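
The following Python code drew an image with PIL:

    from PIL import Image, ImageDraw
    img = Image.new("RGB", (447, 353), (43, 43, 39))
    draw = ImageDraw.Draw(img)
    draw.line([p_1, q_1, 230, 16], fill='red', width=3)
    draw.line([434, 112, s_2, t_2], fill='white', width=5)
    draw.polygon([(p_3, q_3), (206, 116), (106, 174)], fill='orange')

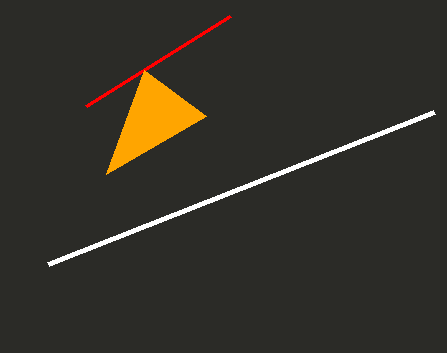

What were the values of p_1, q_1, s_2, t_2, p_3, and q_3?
p_1 = 86; q_1 = 106; s_2 = 48; t_2 = 264; p_3 = 144; q_3 = 70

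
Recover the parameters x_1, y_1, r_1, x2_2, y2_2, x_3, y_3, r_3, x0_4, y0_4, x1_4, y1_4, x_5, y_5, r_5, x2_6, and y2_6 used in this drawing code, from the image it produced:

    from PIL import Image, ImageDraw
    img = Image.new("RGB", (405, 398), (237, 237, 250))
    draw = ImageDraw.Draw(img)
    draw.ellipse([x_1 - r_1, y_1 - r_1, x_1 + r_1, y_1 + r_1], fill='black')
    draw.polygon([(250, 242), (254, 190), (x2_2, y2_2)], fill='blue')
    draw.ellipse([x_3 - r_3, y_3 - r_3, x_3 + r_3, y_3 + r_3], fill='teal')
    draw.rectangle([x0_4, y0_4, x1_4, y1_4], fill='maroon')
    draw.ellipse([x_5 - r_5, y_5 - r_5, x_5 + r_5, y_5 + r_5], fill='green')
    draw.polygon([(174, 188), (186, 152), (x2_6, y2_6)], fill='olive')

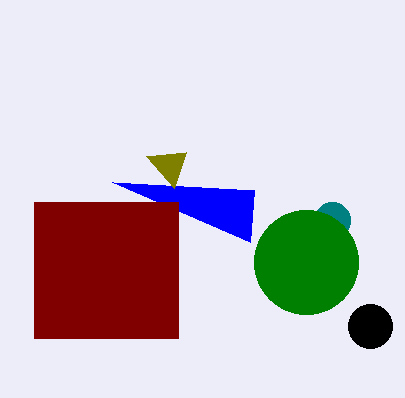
x_1 = 370, y_1 = 326, r_1 = 22, x2_2 = 112, y2_2 = 182, x_3 = 332, y_3 = 220, r_3 = 18, x0_4 = 34, y0_4 = 202, x1_4 = 178, y1_4 = 338, x_5 = 306, y_5 = 262, r_5 = 52, x2_6 = 146, y2_6 = 156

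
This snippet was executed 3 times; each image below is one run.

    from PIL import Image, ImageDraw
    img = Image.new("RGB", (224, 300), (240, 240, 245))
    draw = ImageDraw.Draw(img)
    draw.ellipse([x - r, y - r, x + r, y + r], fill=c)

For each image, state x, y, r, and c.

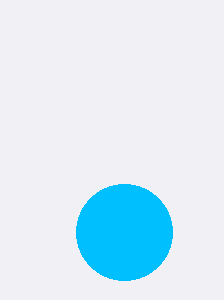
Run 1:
x = 124; y = 232; r = 48; c = 'deepskyblue'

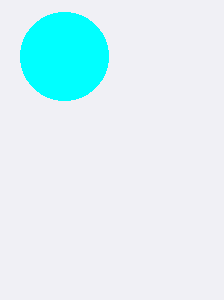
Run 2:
x = 64, y = 56, r = 44, c = 'cyan'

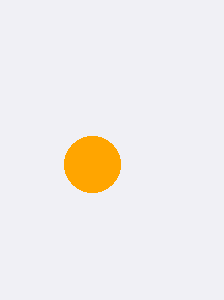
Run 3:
x = 92, y = 164, r = 28, c = 'orange'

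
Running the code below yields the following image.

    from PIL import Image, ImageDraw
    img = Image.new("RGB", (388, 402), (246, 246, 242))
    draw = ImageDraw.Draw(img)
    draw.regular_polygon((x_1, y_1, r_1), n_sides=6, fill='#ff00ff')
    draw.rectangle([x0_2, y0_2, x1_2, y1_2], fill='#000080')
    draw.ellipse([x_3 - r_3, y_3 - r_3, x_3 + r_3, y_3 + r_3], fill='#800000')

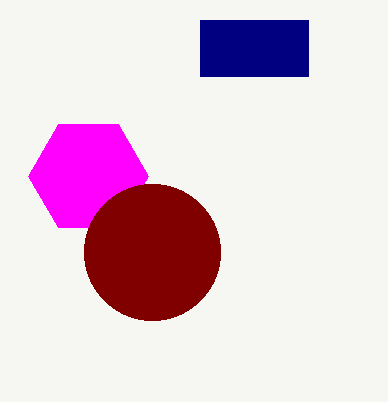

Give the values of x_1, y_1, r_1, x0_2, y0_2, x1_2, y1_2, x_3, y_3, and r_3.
x_1 = 88; y_1 = 176; r_1 = 60; x0_2 = 200; y0_2 = 20; x1_2 = 308; y1_2 = 76; x_3 = 152; y_3 = 252; r_3 = 68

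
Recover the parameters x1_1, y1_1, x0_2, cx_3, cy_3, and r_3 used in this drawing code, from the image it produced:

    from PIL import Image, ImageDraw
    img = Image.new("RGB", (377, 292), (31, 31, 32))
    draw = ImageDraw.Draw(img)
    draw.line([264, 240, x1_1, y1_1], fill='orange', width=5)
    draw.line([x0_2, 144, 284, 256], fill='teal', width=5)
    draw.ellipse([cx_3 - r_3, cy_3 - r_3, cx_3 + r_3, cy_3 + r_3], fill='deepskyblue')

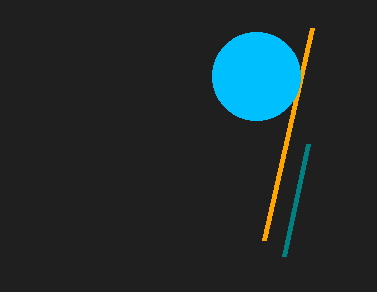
x1_1 = 312; y1_1 = 28; x0_2 = 308; cx_3 = 256; cy_3 = 76; r_3 = 44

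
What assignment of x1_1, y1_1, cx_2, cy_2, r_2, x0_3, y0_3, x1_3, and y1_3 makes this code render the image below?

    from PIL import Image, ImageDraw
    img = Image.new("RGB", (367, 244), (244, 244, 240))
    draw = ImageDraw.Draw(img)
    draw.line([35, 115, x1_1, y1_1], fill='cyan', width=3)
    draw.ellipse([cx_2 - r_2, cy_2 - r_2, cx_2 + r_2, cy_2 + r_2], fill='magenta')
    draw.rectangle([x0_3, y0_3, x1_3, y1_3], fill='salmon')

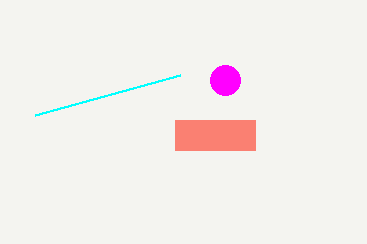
x1_1 = 180, y1_1 = 75, cx_2 = 225, cy_2 = 80, r_2 = 15, x0_3 = 175, y0_3 = 120, x1_3 = 255, y1_3 = 150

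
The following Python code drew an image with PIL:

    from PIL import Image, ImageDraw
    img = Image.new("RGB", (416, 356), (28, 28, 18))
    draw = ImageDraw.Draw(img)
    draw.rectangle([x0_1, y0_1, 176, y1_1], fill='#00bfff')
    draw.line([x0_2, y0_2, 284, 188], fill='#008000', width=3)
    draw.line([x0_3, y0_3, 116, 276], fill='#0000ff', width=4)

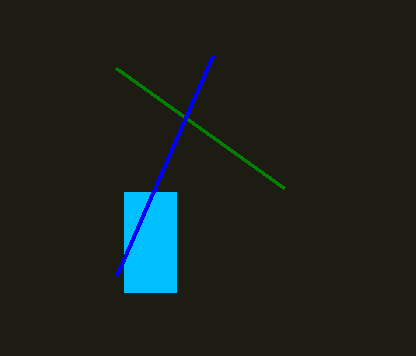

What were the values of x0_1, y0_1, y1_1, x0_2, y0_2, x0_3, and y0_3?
x0_1 = 124
y0_1 = 192
y1_1 = 292
x0_2 = 116
y0_2 = 68
x0_3 = 212
y0_3 = 56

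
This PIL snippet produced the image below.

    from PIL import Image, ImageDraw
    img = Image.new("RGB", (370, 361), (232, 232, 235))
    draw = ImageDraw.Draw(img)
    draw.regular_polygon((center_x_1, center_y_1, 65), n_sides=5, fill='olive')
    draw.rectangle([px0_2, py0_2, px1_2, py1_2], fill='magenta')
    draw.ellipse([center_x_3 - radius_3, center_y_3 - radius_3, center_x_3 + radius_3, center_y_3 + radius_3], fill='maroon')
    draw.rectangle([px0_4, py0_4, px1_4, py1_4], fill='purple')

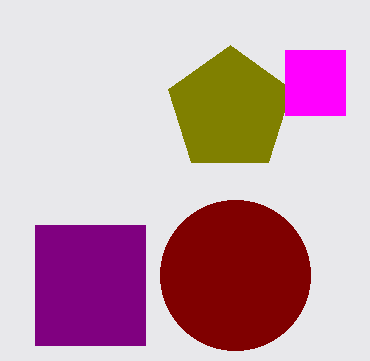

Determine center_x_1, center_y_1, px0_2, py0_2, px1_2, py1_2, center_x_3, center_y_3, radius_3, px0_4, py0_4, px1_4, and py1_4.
center_x_1 = 230
center_y_1 = 110
px0_2 = 285
py0_2 = 50
px1_2 = 345
py1_2 = 115
center_x_3 = 235
center_y_3 = 275
radius_3 = 75
px0_4 = 35
py0_4 = 225
px1_4 = 145
py1_4 = 345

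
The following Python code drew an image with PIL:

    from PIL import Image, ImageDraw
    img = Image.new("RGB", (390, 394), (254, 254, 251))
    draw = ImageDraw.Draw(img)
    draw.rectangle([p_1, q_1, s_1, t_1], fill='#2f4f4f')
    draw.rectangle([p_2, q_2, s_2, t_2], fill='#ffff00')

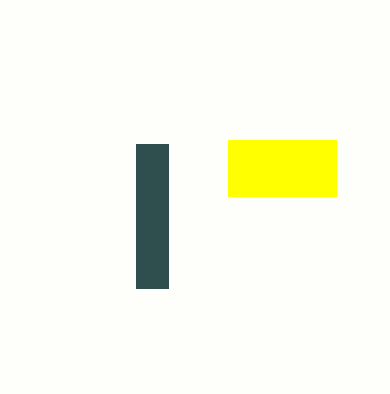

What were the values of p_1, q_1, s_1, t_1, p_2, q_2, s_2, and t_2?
p_1 = 136; q_1 = 144; s_1 = 168; t_1 = 288; p_2 = 228; q_2 = 140; s_2 = 336; t_2 = 196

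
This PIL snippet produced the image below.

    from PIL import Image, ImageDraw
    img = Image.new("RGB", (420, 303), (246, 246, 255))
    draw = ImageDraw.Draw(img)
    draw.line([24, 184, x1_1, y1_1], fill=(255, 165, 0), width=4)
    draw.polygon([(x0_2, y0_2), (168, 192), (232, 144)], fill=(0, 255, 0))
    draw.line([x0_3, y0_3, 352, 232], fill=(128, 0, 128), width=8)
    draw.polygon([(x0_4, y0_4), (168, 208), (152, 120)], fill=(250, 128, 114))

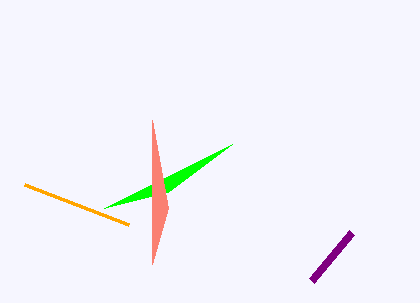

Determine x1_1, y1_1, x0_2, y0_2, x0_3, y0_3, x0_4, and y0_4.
x1_1 = 128, y1_1 = 224, x0_2 = 104, y0_2 = 208, x0_3 = 312, y0_3 = 280, x0_4 = 152, y0_4 = 264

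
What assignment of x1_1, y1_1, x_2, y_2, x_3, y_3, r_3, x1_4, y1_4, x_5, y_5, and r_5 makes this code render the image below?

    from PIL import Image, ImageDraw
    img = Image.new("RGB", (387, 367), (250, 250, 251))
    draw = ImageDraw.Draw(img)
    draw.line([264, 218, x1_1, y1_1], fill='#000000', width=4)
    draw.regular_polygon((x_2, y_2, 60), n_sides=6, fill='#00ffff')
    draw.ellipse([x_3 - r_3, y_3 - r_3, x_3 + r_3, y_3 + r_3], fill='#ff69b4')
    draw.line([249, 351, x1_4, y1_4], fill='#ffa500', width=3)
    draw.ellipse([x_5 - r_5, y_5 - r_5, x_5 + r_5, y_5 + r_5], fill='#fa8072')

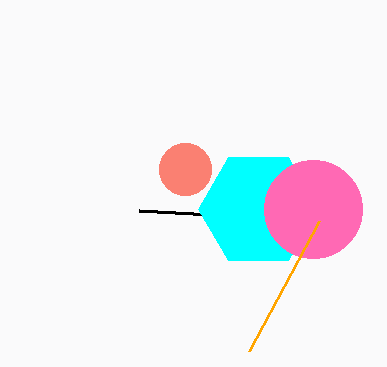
x1_1 = 139
y1_1 = 211
x_2 = 258
y_2 = 209
x_3 = 313
y_3 = 209
r_3 = 49
x1_4 = 319
y1_4 = 221
x_5 = 185
y_5 = 169
r_5 = 26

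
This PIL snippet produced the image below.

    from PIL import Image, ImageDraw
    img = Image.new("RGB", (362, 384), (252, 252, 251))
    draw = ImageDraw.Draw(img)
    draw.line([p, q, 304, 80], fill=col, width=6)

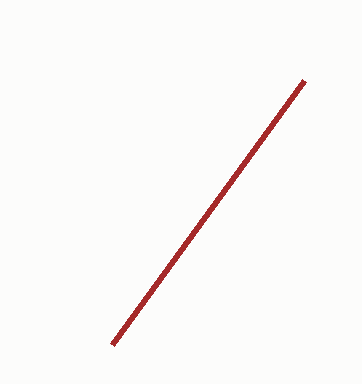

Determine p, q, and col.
p = 112
q = 344
col = 'brown'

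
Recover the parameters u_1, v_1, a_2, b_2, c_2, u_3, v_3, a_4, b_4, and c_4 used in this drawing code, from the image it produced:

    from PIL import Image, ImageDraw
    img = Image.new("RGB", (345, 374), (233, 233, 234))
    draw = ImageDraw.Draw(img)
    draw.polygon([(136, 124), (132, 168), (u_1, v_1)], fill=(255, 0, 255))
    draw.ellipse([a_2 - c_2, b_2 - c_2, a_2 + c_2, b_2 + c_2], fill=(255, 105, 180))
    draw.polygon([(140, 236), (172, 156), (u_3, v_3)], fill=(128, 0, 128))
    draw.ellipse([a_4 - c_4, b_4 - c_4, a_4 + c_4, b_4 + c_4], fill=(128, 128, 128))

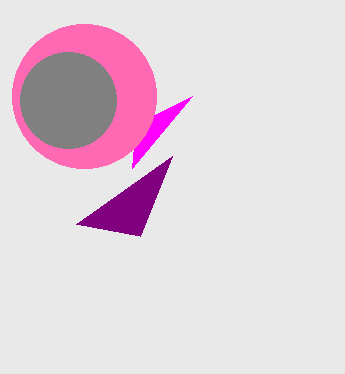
u_1 = 192; v_1 = 96; a_2 = 84; b_2 = 96; c_2 = 72; u_3 = 76; v_3 = 224; a_4 = 68; b_4 = 100; c_4 = 48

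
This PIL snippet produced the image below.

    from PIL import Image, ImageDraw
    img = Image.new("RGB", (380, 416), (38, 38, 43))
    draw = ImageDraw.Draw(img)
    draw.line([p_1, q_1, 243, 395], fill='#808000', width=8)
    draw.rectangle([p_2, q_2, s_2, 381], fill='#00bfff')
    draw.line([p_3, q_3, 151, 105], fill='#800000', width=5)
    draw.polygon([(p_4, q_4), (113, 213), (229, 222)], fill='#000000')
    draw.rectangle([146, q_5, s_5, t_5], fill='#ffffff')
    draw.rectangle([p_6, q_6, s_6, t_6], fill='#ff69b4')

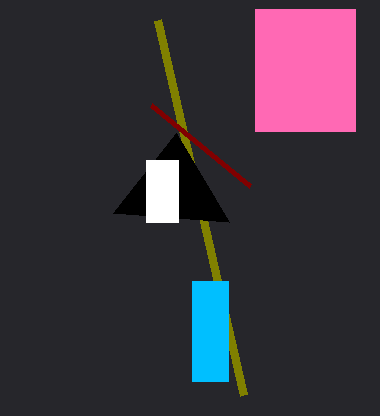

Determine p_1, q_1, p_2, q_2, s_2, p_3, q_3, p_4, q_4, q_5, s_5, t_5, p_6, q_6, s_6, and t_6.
p_1 = 157, q_1 = 20, p_2 = 192, q_2 = 281, s_2 = 228, p_3 = 250, q_3 = 186, p_4 = 176, q_4 = 133, q_5 = 160, s_5 = 178, t_5 = 222, p_6 = 255, q_6 = 9, s_6 = 355, t_6 = 131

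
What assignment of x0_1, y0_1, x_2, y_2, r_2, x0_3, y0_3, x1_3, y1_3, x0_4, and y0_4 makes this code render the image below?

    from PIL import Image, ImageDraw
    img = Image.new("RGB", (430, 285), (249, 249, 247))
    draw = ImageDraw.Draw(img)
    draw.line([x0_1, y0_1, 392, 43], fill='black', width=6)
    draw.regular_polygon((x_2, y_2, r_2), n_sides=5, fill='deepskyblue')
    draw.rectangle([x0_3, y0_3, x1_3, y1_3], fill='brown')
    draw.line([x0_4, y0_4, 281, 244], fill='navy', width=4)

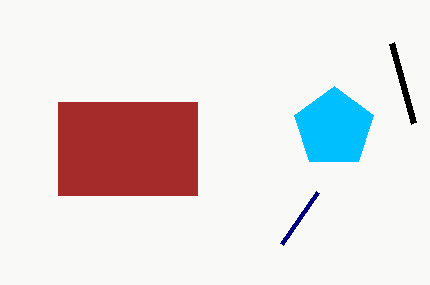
x0_1 = 414; y0_1 = 123; x_2 = 334; y_2 = 128; r_2 = 42; x0_3 = 58; y0_3 = 102; x1_3 = 197; y1_3 = 195; x0_4 = 317; y0_4 = 192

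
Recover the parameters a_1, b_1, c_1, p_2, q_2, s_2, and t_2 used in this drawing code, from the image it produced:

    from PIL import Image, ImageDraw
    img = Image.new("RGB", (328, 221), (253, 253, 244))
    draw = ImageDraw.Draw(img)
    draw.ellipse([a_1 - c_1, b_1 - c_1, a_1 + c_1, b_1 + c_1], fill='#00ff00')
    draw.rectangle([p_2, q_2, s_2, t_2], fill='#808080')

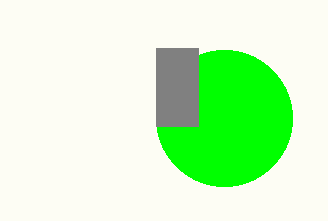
a_1 = 224
b_1 = 118
c_1 = 68
p_2 = 156
q_2 = 48
s_2 = 198
t_2 = 126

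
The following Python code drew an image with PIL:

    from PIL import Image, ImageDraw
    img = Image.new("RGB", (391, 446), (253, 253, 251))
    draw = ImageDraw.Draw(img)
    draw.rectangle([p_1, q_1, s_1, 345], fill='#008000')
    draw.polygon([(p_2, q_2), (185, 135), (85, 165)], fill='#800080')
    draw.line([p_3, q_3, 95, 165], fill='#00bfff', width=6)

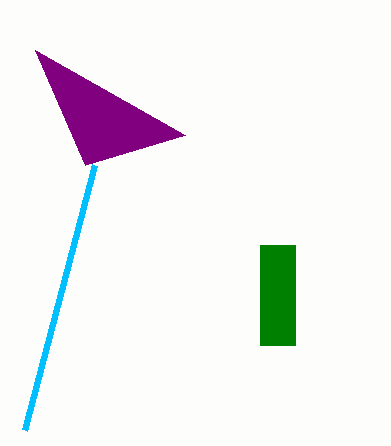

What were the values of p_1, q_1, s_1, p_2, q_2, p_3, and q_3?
p_1 = 260, q_1 = 245, s_1 = 295, p_2 = 35, q_2 = 50, p_3 = 25, q_3 = 430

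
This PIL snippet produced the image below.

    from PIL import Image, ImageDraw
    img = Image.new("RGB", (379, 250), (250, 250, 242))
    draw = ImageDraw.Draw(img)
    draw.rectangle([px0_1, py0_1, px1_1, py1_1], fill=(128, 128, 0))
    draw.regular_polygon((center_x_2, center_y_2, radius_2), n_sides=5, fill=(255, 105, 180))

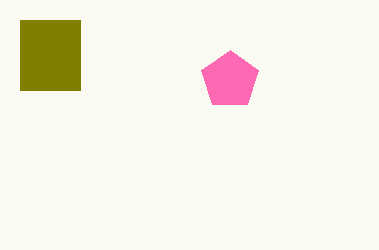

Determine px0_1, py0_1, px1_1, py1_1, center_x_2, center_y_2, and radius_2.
px0_1 = 20, py0_1 = 20, px1_1 = 80, py1_1 = 90, center_x_2 = 230, center_y_2 = 80, radius_2 = 30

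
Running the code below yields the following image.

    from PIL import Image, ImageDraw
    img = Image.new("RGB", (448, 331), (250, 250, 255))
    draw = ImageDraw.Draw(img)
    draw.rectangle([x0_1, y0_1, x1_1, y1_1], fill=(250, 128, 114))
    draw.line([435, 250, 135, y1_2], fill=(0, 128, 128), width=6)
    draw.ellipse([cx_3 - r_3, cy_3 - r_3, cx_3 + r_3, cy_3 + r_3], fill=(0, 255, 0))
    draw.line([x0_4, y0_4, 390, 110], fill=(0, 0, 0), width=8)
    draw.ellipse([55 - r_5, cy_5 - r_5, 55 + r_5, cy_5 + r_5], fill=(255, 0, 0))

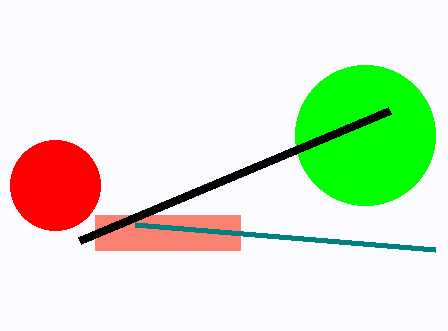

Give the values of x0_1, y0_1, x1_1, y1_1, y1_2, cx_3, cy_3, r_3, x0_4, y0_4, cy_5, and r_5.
x0_1 = 95
y0_1 = 215
x1_1 = 240
y1_1 = 250
y1_2 = 225
cx_3 = 365
cy_3 = 135
r_3 = 70
x0_4 = 80
y0_4 = 240
cy_5 = 185
r_5 = 45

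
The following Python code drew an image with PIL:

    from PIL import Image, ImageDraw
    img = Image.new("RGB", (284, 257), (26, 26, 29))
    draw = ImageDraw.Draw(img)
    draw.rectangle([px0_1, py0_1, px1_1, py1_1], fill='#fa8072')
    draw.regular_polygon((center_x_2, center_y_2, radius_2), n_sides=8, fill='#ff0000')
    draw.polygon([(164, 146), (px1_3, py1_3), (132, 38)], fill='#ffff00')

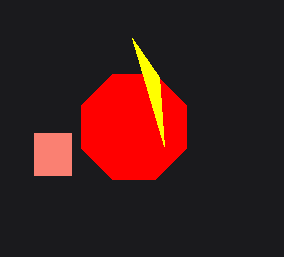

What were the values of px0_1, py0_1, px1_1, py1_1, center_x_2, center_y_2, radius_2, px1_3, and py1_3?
px0_1 = 34, py0_1 = 133, px1_1 = 71, py1_1 = 175, center_x_2 = 134, center_y_2 = 127, radius_2 = 57, px1_3 = 159, py1_3 = 77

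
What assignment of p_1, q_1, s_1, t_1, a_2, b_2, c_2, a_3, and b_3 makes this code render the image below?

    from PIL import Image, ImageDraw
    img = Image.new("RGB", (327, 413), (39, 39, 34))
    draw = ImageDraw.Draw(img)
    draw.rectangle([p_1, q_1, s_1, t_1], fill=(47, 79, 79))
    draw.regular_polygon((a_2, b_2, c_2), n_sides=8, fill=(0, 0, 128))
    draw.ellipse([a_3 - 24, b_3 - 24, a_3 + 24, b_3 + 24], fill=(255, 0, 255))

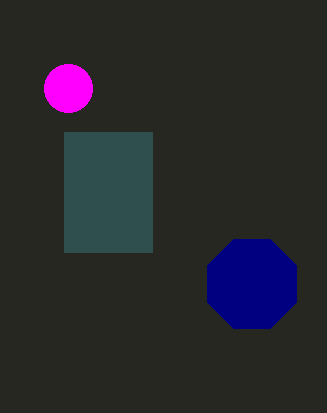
p_1 = 64; q_1 = 132; s_1 = 152; t_1 = 252; a_2 = 252; b_2 = 284; c_2 = 48; a_3 = 68; b_3 = 88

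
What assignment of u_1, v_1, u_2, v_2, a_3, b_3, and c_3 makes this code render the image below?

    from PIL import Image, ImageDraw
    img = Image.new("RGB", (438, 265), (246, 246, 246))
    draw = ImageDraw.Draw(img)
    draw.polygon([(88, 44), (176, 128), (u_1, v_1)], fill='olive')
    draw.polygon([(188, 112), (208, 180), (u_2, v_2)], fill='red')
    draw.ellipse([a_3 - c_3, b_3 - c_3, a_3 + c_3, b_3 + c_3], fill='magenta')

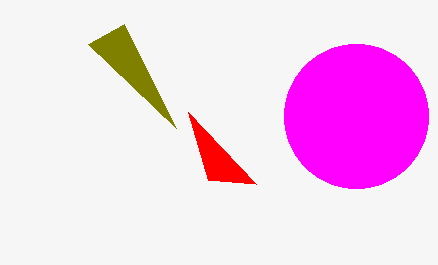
u_1 = 124, v_1 = 24, u_2 = 256, v_2 = 184, a_3 = 356, b_3 = 116, c_3 = 72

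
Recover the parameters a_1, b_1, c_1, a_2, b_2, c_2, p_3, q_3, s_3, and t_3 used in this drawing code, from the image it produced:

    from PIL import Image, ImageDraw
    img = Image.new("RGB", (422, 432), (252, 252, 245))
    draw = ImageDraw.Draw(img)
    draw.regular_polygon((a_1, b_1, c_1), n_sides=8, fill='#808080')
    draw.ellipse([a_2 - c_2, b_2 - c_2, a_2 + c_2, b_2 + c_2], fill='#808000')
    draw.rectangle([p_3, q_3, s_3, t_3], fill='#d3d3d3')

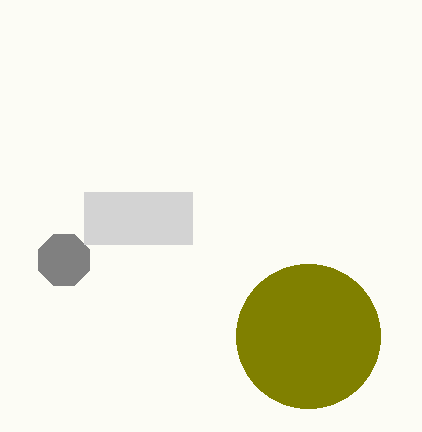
a_1 = 64
b_1 = 260
c_1 = 28
a_2 = 308
b_2 = 336
c_2 = 72
p_3 = 84
q_3 = 192
s_3 = 192
t_3 = 244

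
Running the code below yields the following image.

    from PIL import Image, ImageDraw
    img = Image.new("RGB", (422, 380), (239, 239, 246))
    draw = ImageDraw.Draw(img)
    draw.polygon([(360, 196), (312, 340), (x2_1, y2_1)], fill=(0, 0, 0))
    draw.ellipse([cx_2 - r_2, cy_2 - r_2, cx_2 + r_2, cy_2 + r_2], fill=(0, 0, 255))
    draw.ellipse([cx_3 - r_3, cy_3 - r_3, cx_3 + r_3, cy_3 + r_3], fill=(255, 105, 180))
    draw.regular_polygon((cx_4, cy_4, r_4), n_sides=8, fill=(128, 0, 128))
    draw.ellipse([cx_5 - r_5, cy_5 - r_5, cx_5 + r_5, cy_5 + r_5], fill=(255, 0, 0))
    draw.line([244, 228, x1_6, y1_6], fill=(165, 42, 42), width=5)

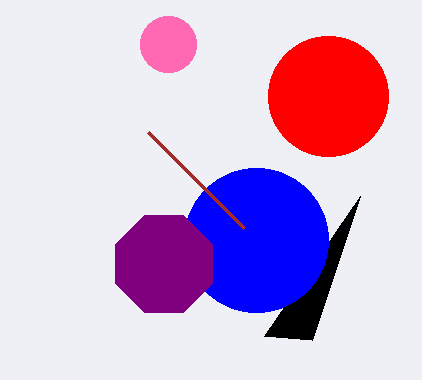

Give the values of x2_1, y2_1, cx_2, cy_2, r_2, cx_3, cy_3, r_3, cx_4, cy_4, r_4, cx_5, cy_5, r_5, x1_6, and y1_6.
x2_1 = 264, y2_1 = 336, cx_2 = 256, cy_2 = 240, r_2 = 72, cx_3 = 168, cy_3 = 44, r_3 = 28, cx_4 = 164, cy_4 = 264, r_4 = 52, cx_5 = 328, cy_5 = 96, r_5 = 60, x1_6 = 148, y1_6 = 132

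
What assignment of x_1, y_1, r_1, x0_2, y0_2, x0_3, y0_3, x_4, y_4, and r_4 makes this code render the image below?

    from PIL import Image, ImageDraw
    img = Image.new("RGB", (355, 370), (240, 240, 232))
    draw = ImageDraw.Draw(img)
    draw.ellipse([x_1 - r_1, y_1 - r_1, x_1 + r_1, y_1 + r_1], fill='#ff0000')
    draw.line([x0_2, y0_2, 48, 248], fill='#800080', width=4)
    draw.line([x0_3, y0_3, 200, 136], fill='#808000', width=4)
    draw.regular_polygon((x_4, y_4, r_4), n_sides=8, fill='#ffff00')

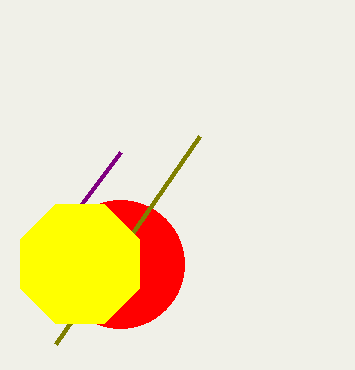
x_1 = 120, y_1 = 264, r_1 = 64, x0_2 = 120, y0_2 = 152, x0_3 = 56, y0_3 = 344, x_4 = 80, y_4 = 264, r_4 = 64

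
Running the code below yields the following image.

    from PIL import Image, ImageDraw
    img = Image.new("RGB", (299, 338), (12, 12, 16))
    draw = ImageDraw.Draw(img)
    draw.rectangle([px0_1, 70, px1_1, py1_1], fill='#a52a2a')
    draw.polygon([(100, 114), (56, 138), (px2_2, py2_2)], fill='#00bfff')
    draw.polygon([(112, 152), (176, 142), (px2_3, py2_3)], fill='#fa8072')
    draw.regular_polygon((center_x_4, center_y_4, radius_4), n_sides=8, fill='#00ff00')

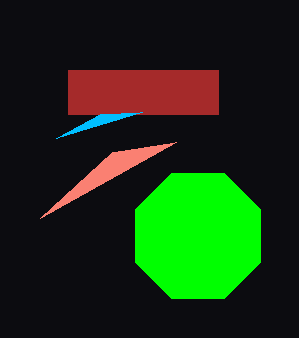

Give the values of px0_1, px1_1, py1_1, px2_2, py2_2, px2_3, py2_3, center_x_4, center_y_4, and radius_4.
px0_1 = 68, px1_1 = 218, py1_1 = 114, px2_2 = 142, py2_2 = 112, px2_3 = 40, py2_3 = 218, center_x_4 = 198, center_y_4 = 236, radius_4 = 68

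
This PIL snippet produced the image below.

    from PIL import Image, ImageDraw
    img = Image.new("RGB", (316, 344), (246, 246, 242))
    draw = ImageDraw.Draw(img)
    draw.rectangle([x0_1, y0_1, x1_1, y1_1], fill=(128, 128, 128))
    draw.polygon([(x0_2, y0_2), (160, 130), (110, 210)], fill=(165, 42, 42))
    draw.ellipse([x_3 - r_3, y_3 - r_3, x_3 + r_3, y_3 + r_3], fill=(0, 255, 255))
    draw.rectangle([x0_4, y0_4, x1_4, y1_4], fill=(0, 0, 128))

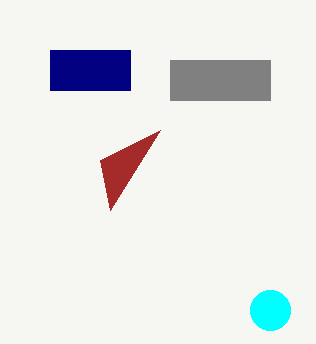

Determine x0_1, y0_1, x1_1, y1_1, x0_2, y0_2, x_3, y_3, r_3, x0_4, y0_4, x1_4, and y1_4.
x0_1 = 170
y0_1 = 60
x1_1 = 270
y1_1 = 100
x0_2 = 100
y0_2 = 160
x_3 = 270
y_3 = 310
r_3 = 20
x0_4 = 50
y0_4 = 50
x1_4 = 130
y1_4 = 90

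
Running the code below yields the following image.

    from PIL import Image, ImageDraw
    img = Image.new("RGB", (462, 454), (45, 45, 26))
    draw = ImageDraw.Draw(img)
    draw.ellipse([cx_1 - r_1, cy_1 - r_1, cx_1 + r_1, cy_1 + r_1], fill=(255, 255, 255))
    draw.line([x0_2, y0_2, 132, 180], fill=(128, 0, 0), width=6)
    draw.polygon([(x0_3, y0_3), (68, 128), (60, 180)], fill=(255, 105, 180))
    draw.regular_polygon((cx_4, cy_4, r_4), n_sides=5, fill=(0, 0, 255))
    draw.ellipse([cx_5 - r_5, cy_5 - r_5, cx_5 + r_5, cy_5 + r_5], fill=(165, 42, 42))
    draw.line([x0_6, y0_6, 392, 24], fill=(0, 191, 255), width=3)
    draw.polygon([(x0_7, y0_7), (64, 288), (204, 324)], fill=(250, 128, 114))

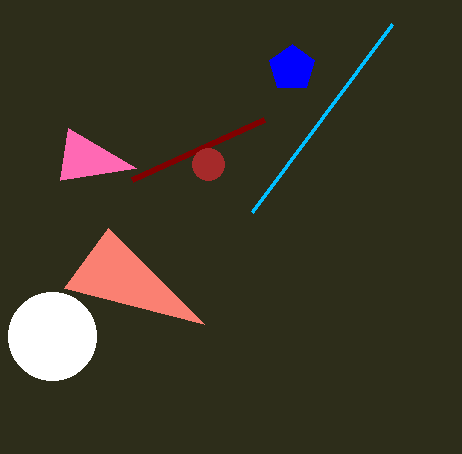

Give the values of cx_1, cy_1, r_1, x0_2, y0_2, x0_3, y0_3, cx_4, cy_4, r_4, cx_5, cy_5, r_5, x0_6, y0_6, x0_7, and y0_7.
cx_1 = 52, cy_1 = 336, r_1 = 44, x0_2 = 264, y0_2 = 120, x0_3 = 136, y0_3 = 168, cx_4 = 292, cy_4 = 68, r_4 = 24, cx_5 = 208, cy_5 = 164, r_5 = 16, x0_6 = 252, y0_6 = 212, x0_7 = 108, y0_7 = 228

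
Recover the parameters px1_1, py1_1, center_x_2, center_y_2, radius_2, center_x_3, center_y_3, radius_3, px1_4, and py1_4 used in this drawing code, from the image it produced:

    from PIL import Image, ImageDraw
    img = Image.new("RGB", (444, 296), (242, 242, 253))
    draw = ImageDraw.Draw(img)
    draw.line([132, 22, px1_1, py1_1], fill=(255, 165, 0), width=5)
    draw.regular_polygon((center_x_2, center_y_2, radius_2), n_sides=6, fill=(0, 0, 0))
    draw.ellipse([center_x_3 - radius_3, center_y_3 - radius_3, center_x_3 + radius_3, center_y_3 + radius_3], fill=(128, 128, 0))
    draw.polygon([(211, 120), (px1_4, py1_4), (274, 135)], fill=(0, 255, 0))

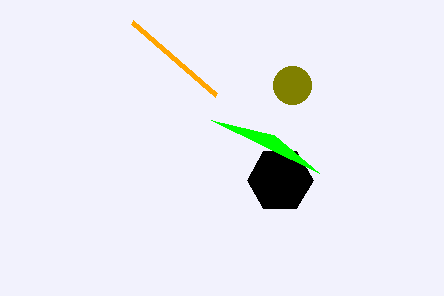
px1_1 = 216; py1_1 = 95; center_x_2 = 280; center_y_2 = 180; radius_2 = 33; center_x_3 = 292; center_y_3 = 85; radius_3 = 19; px1_4 = 319; py1_4 = 173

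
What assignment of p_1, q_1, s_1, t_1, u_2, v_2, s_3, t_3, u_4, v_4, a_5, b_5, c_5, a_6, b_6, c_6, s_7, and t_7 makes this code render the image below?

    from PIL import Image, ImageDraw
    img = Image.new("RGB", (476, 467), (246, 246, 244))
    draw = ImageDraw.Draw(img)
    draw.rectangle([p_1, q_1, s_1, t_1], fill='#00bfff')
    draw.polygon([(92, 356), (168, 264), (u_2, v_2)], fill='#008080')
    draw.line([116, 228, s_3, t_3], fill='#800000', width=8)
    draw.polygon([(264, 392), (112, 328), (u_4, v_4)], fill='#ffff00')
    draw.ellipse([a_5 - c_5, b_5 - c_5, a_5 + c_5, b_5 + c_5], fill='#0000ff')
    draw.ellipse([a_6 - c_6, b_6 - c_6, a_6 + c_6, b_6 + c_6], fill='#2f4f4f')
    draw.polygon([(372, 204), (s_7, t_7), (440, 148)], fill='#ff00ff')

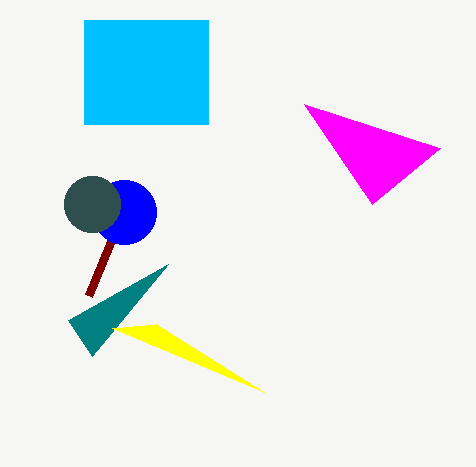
p_1 = 84, q_1 = 20, s_1 = 208, t_1 = 124, u_2 = 68, v_2 = 320, s_3 = 88, t_3 = 296, u_4 = 156, v_4 = 324, a_5 = 124, b_5 = 212, c_5 = 32, a_6 = 92, b_6 = 204, c_6 = 28, s_7 = 304, t_7 = 104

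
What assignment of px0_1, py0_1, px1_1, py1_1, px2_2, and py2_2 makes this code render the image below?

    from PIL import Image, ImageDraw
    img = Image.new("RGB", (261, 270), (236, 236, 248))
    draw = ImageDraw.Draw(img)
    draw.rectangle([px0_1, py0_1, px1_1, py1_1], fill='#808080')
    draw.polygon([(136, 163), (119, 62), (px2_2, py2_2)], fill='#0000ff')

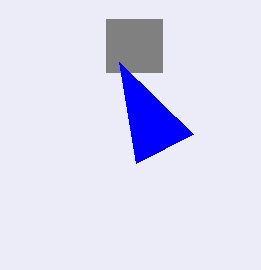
px0_1 = 106
py0_1 = 19
px1_1 = 162
py1_1 = 72
px2_2 = 193
py2_2 = 134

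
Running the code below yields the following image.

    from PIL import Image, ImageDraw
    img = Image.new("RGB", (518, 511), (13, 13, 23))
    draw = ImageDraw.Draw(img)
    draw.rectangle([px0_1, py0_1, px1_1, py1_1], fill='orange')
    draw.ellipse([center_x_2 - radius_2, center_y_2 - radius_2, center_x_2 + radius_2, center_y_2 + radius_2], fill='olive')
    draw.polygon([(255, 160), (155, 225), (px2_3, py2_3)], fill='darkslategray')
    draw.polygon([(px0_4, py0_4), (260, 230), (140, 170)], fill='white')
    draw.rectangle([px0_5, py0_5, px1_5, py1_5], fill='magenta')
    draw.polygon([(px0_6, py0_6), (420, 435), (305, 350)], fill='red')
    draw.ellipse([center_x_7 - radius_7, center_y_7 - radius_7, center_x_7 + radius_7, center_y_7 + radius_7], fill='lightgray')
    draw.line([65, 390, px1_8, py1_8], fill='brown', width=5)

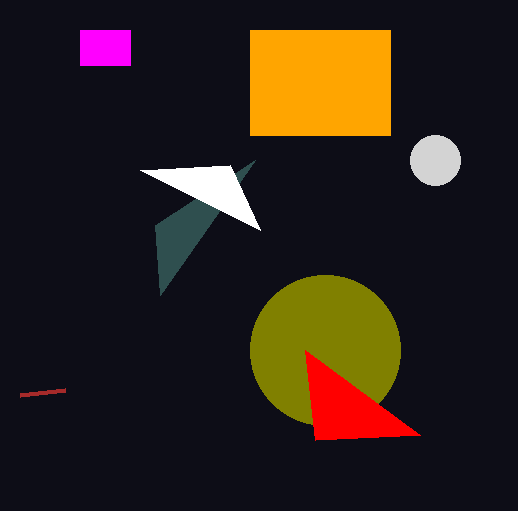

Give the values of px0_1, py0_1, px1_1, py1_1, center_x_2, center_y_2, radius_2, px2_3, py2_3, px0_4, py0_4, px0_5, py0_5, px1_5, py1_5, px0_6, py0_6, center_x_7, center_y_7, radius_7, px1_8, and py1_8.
px0_1 = 250
py0_1 = 30
px1_1 = 390
py1_1 = 135
center_x_2 = 325
center_y_2 = 350
radius_2 = 75
px2_3 = 160
py2_3 = 295
px0_4 = 230
py0_4 = 165
px0_5 = 80
py0_5 = 30
px1_5 = 130
py1_5 = 65
px0_6 = 315
py0_6 = 440
center_x_7 = 435
center_y_7 = 160
radius_7 = 25
px1_8 = 20
py1_8 = 395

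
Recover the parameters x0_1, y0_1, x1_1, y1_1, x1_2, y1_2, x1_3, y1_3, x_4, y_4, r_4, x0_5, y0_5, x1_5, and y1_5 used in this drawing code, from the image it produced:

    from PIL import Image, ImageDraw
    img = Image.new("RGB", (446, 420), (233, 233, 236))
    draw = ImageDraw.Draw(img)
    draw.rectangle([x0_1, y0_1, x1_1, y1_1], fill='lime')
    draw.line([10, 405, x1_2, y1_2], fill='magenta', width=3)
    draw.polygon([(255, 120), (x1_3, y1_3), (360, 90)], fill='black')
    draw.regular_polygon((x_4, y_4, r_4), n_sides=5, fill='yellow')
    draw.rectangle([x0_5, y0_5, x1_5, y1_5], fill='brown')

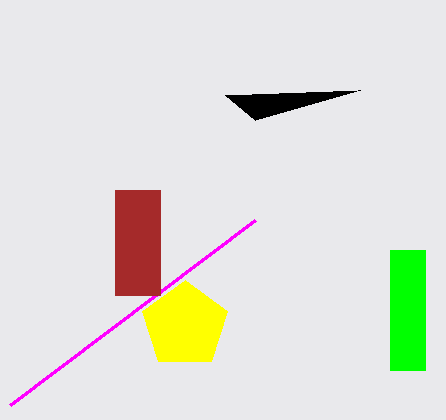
x0_1 = 390; y0_1 = 250; x1_1 = 425; y1_1 = 370; x1_2 = 255; y1_2 = 220; x1_3 = 225; y1_3 = 95; x_4 = 185; y_4 = 325; r_4 = 45; x0_5 = 115; y0_5 = 190; x1_5 = 160; y1_5 = 295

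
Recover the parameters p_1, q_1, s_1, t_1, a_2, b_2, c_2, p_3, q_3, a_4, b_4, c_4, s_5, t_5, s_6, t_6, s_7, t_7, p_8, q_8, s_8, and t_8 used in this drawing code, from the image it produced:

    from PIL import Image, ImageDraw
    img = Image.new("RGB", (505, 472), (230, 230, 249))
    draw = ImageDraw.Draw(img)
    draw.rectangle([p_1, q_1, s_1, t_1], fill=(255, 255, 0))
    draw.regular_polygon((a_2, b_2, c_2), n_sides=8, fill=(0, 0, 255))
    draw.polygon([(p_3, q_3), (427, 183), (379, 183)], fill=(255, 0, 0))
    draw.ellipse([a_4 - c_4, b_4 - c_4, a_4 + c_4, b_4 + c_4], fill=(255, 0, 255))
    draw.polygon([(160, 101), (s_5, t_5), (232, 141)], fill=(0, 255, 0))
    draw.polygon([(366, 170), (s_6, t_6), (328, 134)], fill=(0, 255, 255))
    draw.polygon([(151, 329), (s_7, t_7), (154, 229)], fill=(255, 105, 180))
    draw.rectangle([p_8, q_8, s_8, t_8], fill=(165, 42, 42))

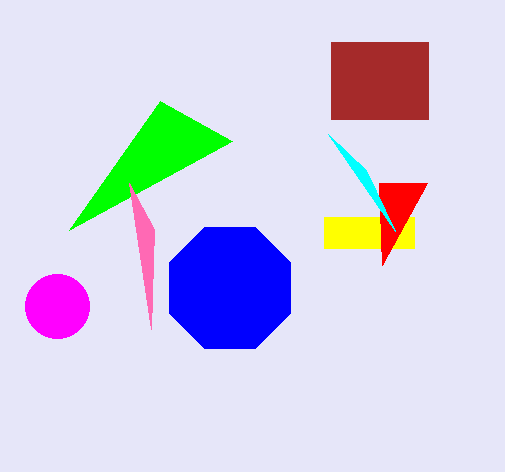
p_1 = 324; q_1 = 217; s_1 = 414; t_1 = 248; a_2 = 230; b_2 = 288; c_2 = 66; p_3 = 382; q_3 = 265; a_4 = 57; b_4 = 306; c_4 = 32; s_5 = 69; t_5 = 230; s_6 = 395; t_6 = 231; s_7 = 129; t_7 = 183; p_8 = 331; q_8 = 42; s_8 = 428; t_8 = 119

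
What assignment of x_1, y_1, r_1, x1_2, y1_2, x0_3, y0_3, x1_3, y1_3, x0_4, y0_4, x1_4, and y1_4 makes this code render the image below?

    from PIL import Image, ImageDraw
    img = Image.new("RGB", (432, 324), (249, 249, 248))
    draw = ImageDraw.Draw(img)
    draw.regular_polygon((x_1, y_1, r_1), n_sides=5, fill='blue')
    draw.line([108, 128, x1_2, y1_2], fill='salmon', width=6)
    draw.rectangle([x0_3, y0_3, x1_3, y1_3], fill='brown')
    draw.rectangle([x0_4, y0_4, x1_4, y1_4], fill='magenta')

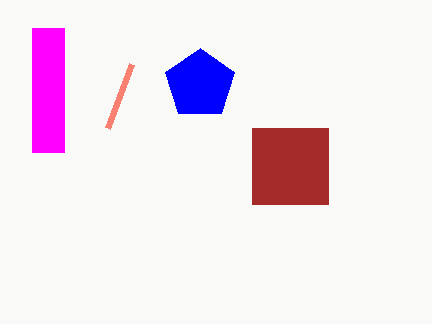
x_1 = 200; y_1 = 84; r_1 = 36; x1_2 = 132; y1_2 = 64; x0_3 = 252; y0_3 = 128; x1_3 = 328; y1_3 = 204; x0_4 = 32; y0_4 = 28; x1_4 = 64; y1_4 = 152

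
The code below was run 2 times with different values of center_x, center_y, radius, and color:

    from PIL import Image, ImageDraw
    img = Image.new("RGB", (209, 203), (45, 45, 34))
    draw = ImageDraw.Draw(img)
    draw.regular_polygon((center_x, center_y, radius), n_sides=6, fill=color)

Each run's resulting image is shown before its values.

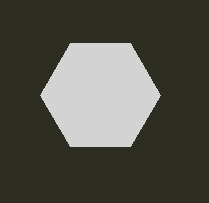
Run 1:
center_x = 100; center_y = 95; radius = 60; color = 'lightgray'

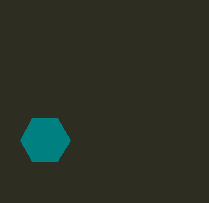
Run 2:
center_x = 45
center_y = 140
radius = 25
color = 'teal'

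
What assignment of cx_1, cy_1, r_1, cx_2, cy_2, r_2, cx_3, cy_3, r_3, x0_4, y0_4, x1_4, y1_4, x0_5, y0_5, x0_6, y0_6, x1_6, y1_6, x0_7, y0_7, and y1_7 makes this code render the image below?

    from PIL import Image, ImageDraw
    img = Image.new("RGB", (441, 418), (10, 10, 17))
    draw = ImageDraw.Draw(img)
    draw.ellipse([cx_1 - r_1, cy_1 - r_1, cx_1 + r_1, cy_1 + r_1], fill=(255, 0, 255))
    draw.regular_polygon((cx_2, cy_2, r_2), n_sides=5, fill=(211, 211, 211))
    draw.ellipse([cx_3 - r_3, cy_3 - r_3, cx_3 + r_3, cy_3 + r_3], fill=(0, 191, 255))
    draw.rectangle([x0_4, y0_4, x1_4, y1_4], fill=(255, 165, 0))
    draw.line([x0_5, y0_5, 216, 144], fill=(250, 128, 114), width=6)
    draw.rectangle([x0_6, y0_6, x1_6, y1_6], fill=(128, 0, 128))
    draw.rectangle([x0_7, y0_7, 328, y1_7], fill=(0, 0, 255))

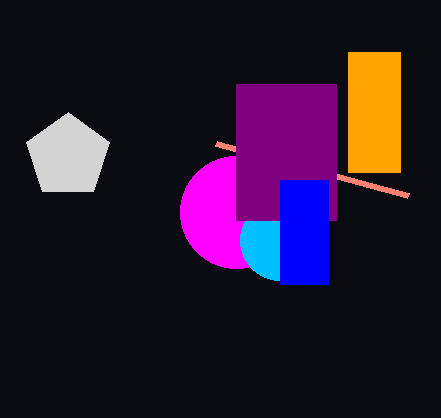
cx_1 = 236, cy_1 = 212, r_1 = 56, cx_2 = 68, cy_2 = 156, r_2 = 44, cx_3 = 280, cy_3 = 240, r_3 = 40, x0_4 = 348, y0_4 = 52, x1_4 = 400, y1_4 = 172, x0_5 = 408, y0_5 = 196, x0_6 = 236, y0_6 = 84, x1_6 = 336, y1_6 = 220, x0_7 = 280, y0_7 = 180, y1_7 = 284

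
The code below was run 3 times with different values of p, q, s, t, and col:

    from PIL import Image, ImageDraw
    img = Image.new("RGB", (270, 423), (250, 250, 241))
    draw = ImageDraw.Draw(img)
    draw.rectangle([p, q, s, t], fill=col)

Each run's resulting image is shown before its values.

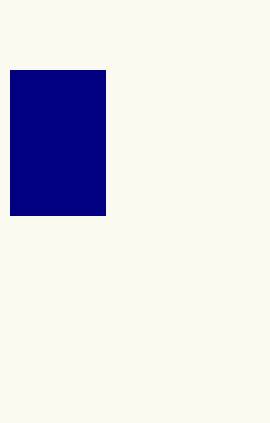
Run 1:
p = 10; q = 70; s = 105; t = 215; col = 'navy'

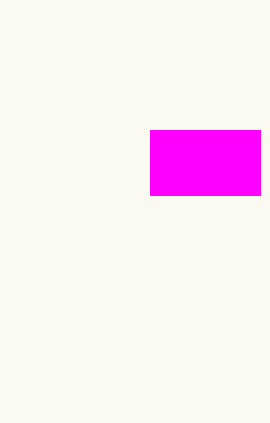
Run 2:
p = 150, q = 130, s = 260, t = 195, col = 'magenta'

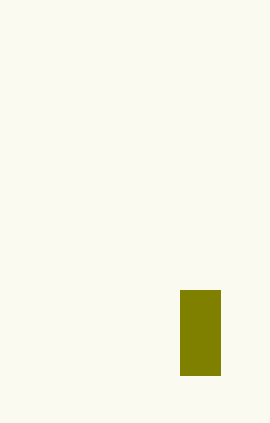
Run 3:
p = 180, q = 290, s = 220, t = 375, col = 'olive'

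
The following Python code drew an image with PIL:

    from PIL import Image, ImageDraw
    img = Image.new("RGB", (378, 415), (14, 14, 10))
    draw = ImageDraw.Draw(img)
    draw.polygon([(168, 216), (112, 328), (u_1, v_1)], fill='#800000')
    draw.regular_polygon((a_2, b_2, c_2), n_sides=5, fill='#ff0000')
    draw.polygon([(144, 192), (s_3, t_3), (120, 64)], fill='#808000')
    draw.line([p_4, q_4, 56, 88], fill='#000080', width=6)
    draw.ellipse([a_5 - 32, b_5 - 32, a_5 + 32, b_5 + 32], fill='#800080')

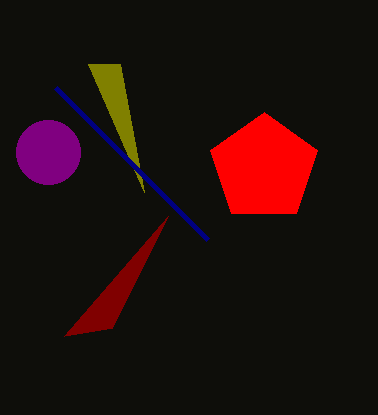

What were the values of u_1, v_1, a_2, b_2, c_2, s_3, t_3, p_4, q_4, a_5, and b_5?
u_1 = 64
v_1 = 336
a_2 = 264
b_2 = 168
c_2 = 56
s_3 = 88
t_3 = 64
p_4 = 208
q_4 = 240
a_5 = 48
b_5 = 152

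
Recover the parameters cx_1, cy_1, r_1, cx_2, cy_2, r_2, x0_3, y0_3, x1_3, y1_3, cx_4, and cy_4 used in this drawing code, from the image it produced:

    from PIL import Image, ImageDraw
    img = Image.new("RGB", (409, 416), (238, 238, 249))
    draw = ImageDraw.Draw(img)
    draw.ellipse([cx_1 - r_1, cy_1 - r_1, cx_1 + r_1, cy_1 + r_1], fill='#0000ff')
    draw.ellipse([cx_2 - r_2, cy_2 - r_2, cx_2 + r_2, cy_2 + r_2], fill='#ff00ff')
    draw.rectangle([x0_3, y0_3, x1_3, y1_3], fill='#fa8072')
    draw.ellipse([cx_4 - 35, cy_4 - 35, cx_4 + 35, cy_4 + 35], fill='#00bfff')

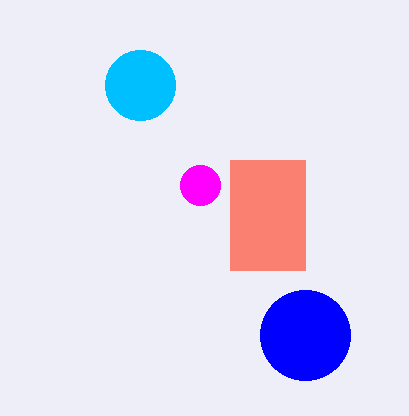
cx_1 = 305; cy_1 = 335; r_1 = 45; cx_2 = 200; cy_2 = 185; r_2 = 20; x0_3 = 230; y0_3 = 160; x1_3 = 305; y1_3 = 270; cx_4 = 140; cy_4 = 85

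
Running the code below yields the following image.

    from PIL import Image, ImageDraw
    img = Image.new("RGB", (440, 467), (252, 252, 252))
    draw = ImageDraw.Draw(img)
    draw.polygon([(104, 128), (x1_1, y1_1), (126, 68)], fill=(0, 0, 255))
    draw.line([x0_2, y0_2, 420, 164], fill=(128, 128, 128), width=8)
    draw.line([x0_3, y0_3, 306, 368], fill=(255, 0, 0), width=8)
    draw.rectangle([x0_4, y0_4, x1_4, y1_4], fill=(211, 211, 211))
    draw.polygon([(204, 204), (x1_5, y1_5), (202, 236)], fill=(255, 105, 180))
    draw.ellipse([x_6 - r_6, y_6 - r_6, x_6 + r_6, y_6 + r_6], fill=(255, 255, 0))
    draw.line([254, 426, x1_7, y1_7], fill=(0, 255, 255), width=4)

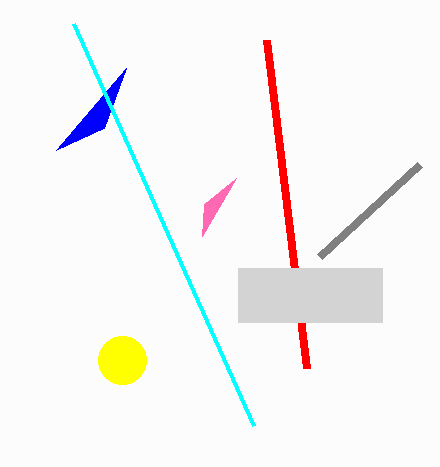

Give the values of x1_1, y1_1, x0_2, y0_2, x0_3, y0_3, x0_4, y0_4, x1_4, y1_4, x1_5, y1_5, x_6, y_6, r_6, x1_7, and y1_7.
x1_1 = 56, y1_1 = 150, x0_2 = 320, y0_2 = 256, x0_3 = 266, y0_3 = 40, x0_4 = 238, y0_4 = 268, x1_4 = 382, y1_4 = 322, x1_5 = 236, y1_5 = 178, x_6 = 122, y_6 = 360, r_6 = 24, x1_7 = 74, y1_7 = 24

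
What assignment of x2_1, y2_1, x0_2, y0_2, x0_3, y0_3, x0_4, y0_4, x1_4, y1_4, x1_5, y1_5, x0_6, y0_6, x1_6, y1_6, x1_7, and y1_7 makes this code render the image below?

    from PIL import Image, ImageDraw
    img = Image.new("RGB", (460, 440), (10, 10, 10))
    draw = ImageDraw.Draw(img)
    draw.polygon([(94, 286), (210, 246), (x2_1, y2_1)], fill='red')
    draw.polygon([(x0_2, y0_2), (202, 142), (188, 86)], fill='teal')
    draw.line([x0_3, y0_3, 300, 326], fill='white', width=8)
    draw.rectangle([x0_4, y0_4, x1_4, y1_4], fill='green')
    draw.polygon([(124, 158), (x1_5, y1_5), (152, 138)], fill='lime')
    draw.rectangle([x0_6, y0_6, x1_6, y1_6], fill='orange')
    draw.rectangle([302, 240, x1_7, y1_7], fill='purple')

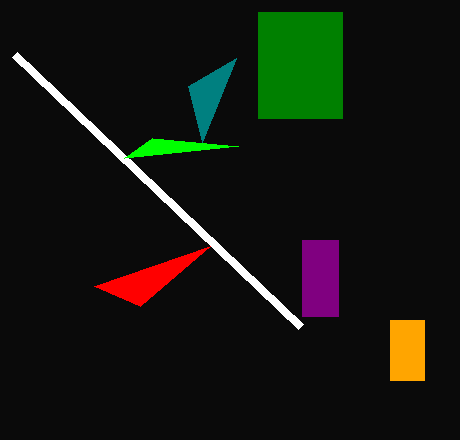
x2_1 = 140
y2_1 = 306
x0_2 = 236
y0_2 = 58
x0_3 = 14
y0_3 = 54
x0_4 = 258
y0_4 = 12
x1_4 = 342
y1_4 = 118
x1_5 = 238
y1_5 = 146
x0_6 = 390
y0_6 = 320
x1_6 = 424
y1_6 = 380
x1_7 = 338
y1_7 = 316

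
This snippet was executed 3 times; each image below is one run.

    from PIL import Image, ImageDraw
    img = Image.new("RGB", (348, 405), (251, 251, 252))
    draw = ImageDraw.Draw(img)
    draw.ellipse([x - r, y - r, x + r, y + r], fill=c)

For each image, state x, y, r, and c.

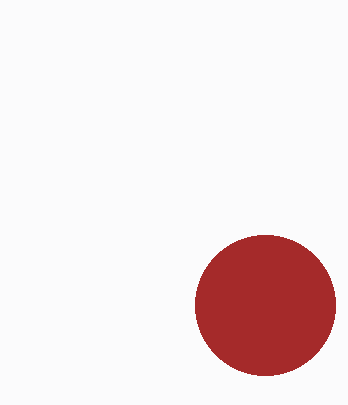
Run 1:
x = 265; y = 305; r = 70; c = 'brown'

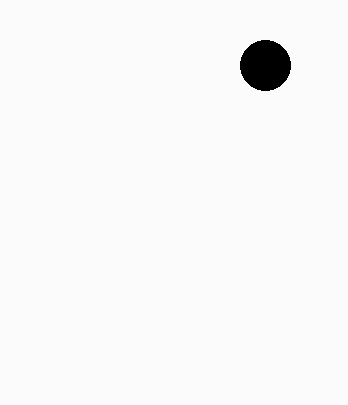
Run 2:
x = 265, y = 65, r = 25, c = 'black'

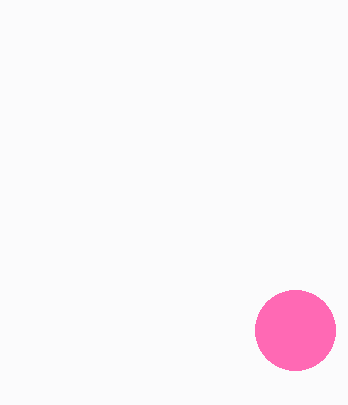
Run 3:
x = 295
y = 330
r = 40
c = 'hotpink'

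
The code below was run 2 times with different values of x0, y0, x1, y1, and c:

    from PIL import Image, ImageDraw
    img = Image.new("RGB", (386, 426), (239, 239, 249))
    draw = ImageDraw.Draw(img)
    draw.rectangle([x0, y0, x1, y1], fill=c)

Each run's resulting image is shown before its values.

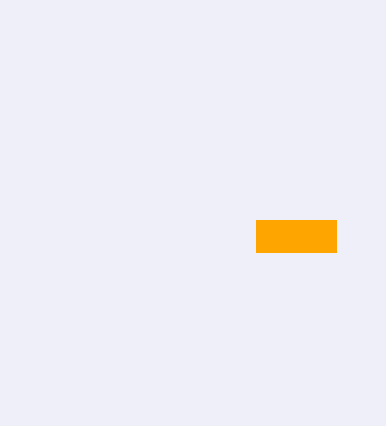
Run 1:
x0 = 256, y0 = 220, x1 = 336, y1 = 252, c = 'orange'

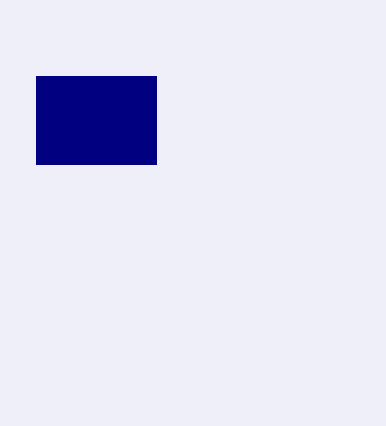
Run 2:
x0 = 36; y0 = 76; x1 = 156; y1 = 164; c = 'navy'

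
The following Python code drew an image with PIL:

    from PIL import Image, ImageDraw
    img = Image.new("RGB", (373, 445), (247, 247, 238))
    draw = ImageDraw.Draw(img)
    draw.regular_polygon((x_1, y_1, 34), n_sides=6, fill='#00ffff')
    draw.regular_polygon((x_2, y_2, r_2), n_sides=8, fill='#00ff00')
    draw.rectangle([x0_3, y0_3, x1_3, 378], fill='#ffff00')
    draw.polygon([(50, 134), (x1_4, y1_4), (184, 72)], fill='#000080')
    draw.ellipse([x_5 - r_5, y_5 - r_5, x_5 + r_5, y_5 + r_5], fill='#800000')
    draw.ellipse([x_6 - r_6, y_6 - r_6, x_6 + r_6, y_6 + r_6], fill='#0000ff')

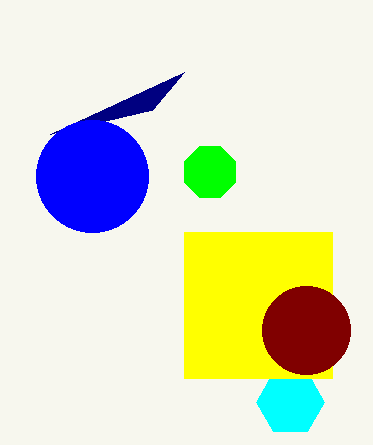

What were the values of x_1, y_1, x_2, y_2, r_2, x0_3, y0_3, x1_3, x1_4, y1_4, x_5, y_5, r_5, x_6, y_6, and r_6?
x_1 = 290, y_1 = 402, x_2 = 210, y_2 = 172, r_2 = 28, x0_3 = 184, y0_3 = 232, x1_3 = 332, x1_4 = 152, y1_4 = 110, x_5 = 306, y_5 = 330, r_5 = 44, x_6 = 92, y_6 = 176, r_6 = 56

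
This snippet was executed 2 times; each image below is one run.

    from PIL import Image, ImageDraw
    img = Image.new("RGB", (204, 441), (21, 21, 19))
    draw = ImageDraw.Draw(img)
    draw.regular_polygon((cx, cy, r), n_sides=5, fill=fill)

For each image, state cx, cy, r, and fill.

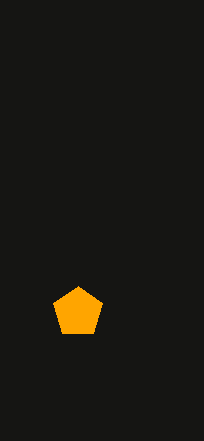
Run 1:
cx = 78; cy = 312; r = 26; fill = 'orange'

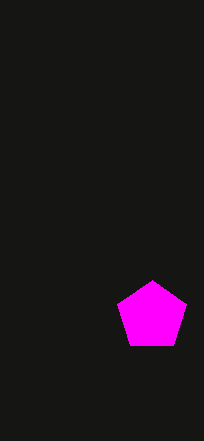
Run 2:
cx = 152
cy = 316
r = 36
fill = 'magenta'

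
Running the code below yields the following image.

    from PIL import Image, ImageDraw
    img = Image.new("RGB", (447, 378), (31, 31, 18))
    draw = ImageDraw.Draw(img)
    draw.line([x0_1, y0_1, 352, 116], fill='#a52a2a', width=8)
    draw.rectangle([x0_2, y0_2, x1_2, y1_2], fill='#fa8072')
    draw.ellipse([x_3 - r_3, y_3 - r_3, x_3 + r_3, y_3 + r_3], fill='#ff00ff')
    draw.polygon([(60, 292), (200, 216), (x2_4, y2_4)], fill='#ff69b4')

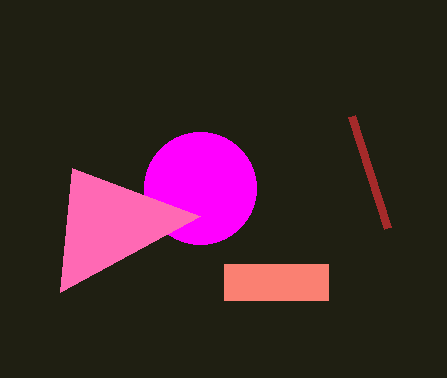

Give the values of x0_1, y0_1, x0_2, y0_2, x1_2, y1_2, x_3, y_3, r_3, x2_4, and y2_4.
x0_1 = 388, y0_1 = 228, x0_2 = 224, y0_2 = 264, x1_2 = 328, y1_2 = 300, x_3 = 200, y_3 = 188, r_3 = 56, x2_4 = 72, y2_4 = 168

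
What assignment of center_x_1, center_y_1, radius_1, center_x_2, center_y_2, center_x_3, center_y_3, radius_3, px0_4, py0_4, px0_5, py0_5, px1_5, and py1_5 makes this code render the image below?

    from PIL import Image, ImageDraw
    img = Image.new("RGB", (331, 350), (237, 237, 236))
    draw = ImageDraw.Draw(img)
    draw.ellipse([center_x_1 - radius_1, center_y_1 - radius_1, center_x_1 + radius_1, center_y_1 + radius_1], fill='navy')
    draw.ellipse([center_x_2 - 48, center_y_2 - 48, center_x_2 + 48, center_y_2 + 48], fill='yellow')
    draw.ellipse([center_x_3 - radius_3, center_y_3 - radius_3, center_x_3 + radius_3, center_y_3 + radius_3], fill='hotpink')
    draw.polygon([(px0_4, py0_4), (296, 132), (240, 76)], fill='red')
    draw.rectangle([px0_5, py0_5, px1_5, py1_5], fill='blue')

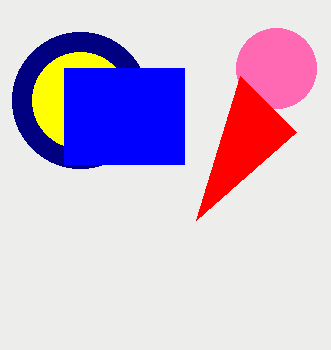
center_x_1 = 80
center_y_1 = 100
radius_1 = 68
center_x_2 = 80
center_y_2 = 100
center_x_3 = 276
center_y_3 = 68
radius_3 = 40
px0_4 = 196
py0_4 = 220
px0_5 = 64
py0_5 = 68
px1_5 = 184
py1_5 = 164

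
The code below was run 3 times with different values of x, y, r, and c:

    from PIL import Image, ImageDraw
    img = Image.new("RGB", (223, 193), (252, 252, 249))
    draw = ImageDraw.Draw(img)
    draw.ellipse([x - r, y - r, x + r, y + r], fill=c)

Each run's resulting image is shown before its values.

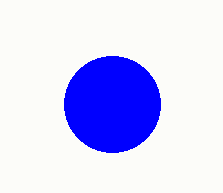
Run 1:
x = 112
y = 104
r = 48
c = 'blue'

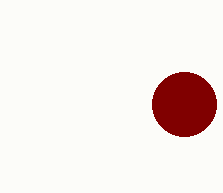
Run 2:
x = 184, y = 104, r = 32, c = 'maroon'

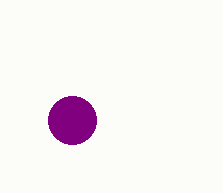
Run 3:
x = 72
y = 120
r = 24
c = 'purple'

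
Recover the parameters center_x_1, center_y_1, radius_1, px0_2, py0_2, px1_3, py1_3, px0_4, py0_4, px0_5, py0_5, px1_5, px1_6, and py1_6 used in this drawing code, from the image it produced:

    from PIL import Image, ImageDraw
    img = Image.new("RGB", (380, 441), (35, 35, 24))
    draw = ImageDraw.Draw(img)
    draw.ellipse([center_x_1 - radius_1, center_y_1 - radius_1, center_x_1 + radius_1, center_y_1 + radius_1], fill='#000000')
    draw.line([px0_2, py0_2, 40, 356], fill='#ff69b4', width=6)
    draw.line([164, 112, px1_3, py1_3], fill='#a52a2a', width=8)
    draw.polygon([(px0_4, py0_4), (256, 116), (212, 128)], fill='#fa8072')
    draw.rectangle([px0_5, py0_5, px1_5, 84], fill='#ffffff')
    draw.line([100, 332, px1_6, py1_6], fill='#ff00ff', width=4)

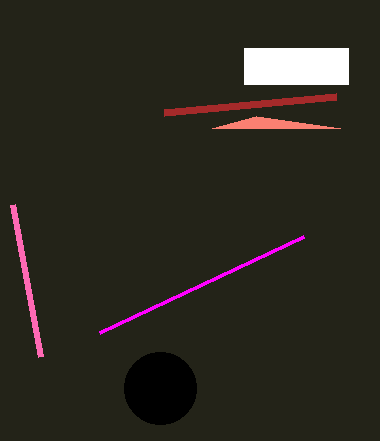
center_x_1 = 160, center_y_1 = 388, radius_1 = 36, px0_2 = 12, py0_2 = 204, px1_3 = 336, py1_3 = 96, px0_4 = 340, py0_4 = 128, px0_5 = 244, py0_5 = 48, px1_5 = 348, px1_6 = 304, py1_6 = 236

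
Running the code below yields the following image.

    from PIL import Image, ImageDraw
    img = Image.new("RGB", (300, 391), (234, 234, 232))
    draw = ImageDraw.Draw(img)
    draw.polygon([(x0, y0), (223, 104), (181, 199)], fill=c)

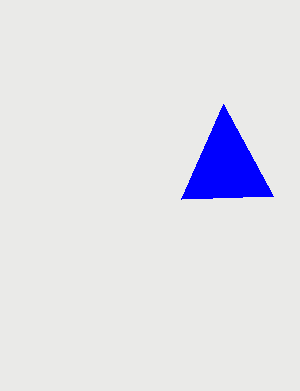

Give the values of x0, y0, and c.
x0 = 273, y0 = 196, c = 'blue'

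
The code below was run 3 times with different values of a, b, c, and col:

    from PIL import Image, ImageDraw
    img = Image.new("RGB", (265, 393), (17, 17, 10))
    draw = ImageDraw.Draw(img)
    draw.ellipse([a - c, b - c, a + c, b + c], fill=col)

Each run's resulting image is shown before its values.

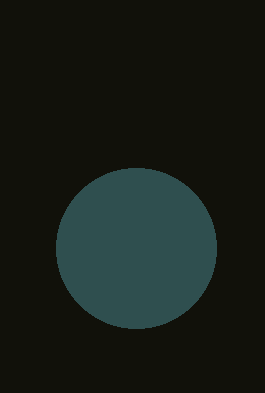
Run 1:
a = 136, b = 248, c = 80, col = 'darkslategray'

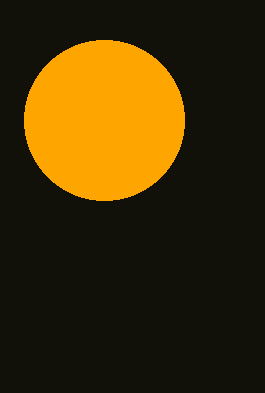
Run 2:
a = 104, b = 120, c = 80, col = 'orange'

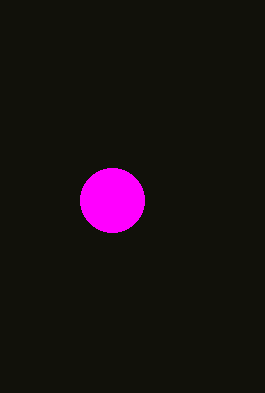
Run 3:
a = 112, b = 200, c = 32, col = 'magenta'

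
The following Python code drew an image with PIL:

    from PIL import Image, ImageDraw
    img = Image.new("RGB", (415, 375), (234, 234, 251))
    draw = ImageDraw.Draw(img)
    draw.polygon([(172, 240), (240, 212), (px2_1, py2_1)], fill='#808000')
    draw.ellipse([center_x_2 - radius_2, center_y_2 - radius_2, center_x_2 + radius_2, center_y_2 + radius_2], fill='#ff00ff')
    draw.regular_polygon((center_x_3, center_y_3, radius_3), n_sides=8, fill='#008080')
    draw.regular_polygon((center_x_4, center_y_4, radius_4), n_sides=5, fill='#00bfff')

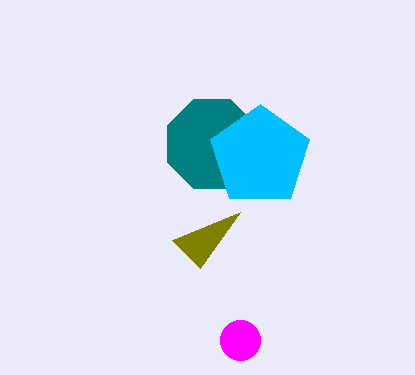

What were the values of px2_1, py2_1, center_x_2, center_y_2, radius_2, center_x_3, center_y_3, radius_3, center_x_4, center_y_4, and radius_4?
px2_1 = 200
py2_1 = 268
center_x_2 = 240
center_y_2 = 340
radius_2 = 20
center_x_3 = 212
center_y_3 = 144
radius_3 = 48
center_x_4 = 260
center_y_4 = 156
radius_4 = 52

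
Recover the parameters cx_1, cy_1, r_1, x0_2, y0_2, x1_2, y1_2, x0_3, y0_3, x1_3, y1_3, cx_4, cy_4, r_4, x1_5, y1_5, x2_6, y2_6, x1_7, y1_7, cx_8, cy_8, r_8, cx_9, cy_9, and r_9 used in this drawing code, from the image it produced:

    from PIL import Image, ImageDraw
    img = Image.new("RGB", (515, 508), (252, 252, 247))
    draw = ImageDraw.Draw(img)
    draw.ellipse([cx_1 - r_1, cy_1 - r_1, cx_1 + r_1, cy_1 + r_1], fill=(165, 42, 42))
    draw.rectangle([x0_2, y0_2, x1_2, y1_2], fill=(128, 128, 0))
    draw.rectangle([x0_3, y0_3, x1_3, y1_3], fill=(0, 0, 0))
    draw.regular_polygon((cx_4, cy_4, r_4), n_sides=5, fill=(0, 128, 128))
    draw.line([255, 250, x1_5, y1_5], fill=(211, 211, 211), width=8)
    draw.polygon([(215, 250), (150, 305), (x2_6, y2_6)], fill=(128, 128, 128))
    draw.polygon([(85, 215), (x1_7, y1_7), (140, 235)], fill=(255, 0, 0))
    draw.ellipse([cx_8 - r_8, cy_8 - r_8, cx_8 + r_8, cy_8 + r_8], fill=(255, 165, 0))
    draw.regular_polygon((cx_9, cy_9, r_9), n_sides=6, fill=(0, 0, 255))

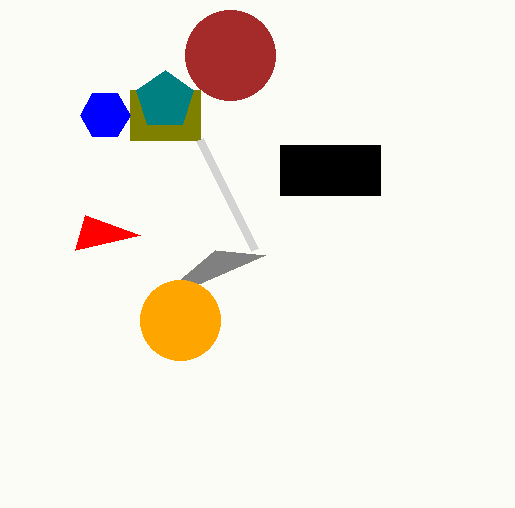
cx_1 = 230
cy_1 = 55
r_1 = 45
x0_2 = 130
y0_2 = 90
x1_2 = 200
y1_2 = 140
x0_3 = 280
y0_3 = 145
x1_3 = 380
y1_3 = 195
cx_4 = 165
cy_4 = 100
r_4 = 30
x1_5 = 200
y1_5 = 140
x2_6 = 265
y2_6 = 255
x1_7 = 75
y1_7 = 250
cx_8 = 180
cy_8 = 320
r_8 = 40
cx_9 = 105
cy_9 = 115
r_9 = 25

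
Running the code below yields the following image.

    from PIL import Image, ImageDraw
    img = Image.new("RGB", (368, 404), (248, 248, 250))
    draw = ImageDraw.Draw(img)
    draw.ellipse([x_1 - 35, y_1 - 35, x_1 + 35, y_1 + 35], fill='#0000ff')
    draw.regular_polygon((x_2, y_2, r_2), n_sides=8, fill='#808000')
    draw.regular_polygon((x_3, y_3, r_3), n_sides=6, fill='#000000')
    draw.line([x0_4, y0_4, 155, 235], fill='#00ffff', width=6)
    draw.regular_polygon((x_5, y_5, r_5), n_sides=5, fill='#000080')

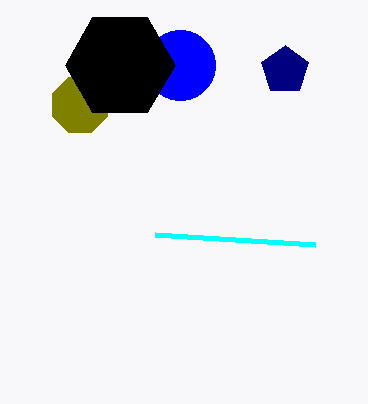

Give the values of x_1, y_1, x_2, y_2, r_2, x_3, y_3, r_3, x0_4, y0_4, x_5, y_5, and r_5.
x_1 = 180
y_1 = 65
x_2 = 80
y_2 = 105
r_2 = 30
x_3 = 120
y_3 = 65
r_3 = 55
x0_4 = 315
y0_4 = 245
x_5 = 285
y_5 = 70
r_5 = 25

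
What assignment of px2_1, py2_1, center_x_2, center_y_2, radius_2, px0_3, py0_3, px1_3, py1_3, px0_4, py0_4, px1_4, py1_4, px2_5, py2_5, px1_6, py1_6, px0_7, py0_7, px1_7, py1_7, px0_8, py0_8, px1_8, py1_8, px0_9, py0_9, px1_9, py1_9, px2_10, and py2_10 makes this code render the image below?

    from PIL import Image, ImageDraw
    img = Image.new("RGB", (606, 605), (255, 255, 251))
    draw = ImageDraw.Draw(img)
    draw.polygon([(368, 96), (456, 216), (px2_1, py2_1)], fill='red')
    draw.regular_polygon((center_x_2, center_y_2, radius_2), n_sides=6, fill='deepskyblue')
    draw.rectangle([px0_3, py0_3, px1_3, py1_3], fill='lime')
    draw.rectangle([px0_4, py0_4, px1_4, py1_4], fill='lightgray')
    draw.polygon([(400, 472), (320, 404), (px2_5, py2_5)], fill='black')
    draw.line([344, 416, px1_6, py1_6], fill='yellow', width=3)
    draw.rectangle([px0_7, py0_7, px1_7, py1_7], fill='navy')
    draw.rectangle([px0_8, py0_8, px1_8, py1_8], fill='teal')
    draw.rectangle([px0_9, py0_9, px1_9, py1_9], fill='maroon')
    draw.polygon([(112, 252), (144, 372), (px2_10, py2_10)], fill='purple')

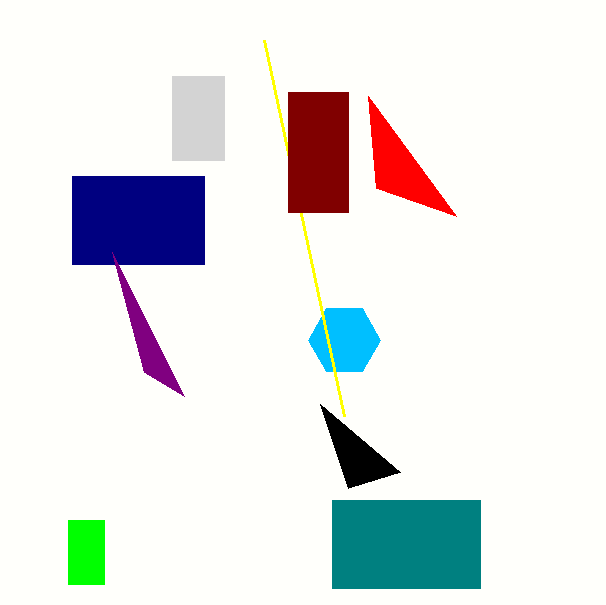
px2_1 = 376, py2_1 = 188, center_x_2 = 344, center_y_2 = 340, radius_2 = 36, px0_3 = 68, py0_3 = 520, px1_3 = 104, py1_3 = 584, px0_4 = 172, py0_4 = 76, px1_4 = 224, py1_4 = 160, px2_5 = 348, py2_5 = 488, px1_6 = 264, py1_6 = 40, px0_7 = 72, py0_7 = 176, px1_7 = 204, py1_7 = 264, px0_8 = 332, py0_8 = 500, px1_8 = 480, py1_8 = 588, px0_9 = 288, py0_9 = 92, px1_9 = 348, py1_9 = 212, px2_10 = 184, py2_10 = 396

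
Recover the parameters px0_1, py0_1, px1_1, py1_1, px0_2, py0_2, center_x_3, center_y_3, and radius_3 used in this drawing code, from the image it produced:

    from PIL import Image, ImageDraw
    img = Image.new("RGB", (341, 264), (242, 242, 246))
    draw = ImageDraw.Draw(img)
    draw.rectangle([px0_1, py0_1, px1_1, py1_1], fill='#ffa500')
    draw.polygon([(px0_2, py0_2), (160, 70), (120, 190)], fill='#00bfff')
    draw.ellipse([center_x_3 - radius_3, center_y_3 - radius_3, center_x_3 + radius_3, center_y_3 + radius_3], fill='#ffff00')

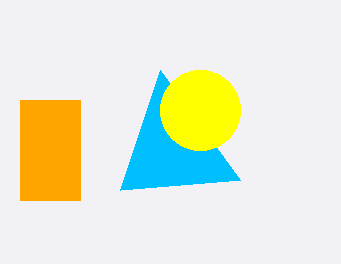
px0_1 = 20; py0_1 = 100; px1_1 = 80; py1_1 = 200; px0_2 = 240; py0_2 = 180; center_x_3 = 200; center_y_3 = 110; radius_3 = 40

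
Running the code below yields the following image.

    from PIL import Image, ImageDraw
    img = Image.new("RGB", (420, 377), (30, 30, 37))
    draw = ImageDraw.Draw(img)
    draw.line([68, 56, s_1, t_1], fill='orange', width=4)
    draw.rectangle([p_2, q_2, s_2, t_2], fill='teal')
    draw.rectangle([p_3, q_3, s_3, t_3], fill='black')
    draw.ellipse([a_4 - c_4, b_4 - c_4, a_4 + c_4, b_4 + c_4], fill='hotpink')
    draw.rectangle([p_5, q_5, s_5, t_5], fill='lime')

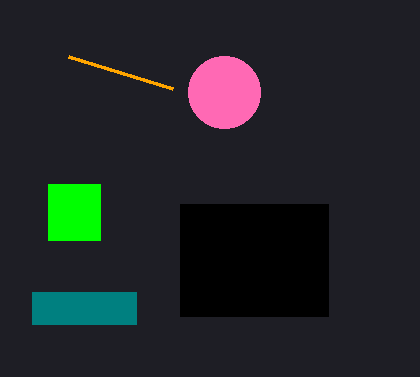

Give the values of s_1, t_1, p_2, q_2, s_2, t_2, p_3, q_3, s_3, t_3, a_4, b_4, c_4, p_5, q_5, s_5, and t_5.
s_1 = 172, t_1 = 88, p_2 = 32, q_2 = 292, s_2 = 136, t_2 = 324, p_3 = 180, q_3 = 204, s_3 = 328, t_3 = 316, a_4 = 224, b_4 = 92, c_4 = 36, p_5 = 48, q_5 = 184, s_5 = 100, t_5 = 240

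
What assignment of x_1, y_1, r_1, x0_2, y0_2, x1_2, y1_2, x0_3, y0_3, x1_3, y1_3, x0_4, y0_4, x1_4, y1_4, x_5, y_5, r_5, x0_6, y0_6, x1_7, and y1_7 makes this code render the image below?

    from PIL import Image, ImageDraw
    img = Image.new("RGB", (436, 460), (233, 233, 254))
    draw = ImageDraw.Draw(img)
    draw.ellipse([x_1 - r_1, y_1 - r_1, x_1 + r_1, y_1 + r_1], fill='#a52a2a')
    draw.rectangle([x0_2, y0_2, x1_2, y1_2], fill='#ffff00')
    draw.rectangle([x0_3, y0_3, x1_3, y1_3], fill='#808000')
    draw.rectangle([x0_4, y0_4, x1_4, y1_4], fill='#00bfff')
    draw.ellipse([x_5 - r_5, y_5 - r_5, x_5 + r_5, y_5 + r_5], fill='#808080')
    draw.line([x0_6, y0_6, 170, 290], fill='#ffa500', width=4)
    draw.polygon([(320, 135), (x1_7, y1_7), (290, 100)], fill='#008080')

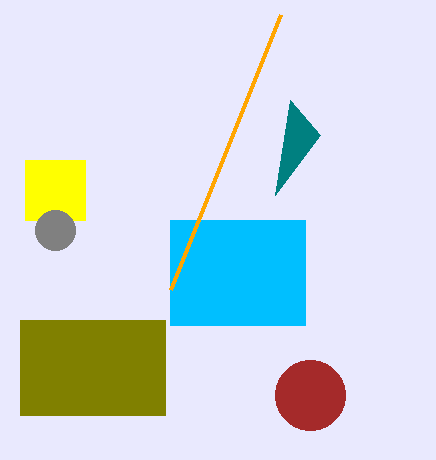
x_1 = 310; y_1 = 395; r_1 = 35; x0_2 = 25; y0_2 = 160; x1_2 = 85; y1_2 = 220; x0_3 = 20; y0_3 = 320; x1_3 = 165; y1_3 = 415; x0_4 = 170; y0_4 = 220; x1_4 = 305; y1_4 = 325; x_5 = 55; y_5 = 230; r_5 = 20; x0_6 = 280; y0_6 = 15; x1_7 = 275; y1_7 = 195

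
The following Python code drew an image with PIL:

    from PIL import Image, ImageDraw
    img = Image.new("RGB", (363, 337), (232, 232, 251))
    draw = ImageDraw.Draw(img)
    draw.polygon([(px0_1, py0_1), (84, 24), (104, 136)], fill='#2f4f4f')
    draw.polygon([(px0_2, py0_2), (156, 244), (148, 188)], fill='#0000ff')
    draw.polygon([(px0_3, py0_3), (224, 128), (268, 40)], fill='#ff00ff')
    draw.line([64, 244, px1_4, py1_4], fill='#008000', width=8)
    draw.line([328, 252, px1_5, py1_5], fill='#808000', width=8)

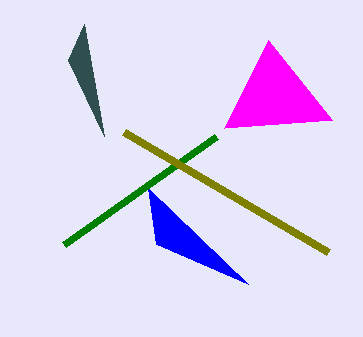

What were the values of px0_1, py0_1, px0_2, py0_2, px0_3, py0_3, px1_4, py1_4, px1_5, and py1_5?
px0_1 = 68, py0_1 = 60, px0_2 = 248, py0_2 = 284, px0_3 = 332, py0_3 = 120, px1_4 = 216, py1_4 = 136, px1_5 = 124, py1_5 = 132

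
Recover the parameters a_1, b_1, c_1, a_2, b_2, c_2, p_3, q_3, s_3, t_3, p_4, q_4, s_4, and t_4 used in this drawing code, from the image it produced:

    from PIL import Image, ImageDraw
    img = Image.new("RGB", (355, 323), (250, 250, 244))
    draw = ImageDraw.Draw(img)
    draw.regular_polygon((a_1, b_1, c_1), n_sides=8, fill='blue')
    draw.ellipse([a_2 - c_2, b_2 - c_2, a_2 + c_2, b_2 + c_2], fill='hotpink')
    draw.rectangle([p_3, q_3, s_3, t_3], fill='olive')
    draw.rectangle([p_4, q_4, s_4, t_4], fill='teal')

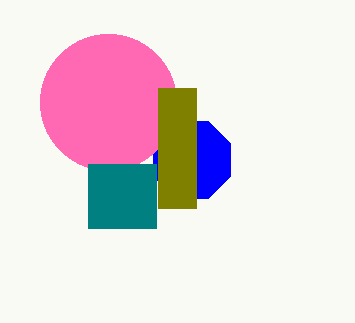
a_1 = 192; b_1 = 160; c_1 = 42; a_2 = 108; b_2 = 102; c_2 = 68; p_3 = 158; q_3 = 88; s_3 = 196; t_3 = 208; p_4 = 88; q_4 = 164; s_4 = 156; t_4 = 228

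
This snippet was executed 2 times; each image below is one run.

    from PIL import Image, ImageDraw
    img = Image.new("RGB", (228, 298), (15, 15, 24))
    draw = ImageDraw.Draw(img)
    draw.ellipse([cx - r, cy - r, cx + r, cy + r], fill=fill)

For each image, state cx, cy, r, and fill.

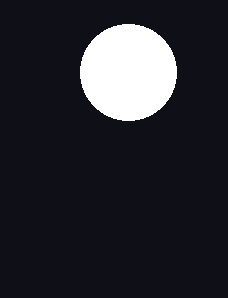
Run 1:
cx = 128; cy = 72; r = 48; fill = 'white'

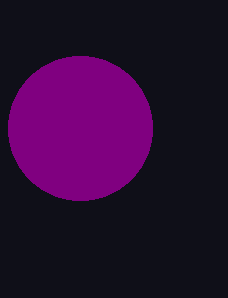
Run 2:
cx = 80, cy = 128, r = 72, fill = 'purple'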